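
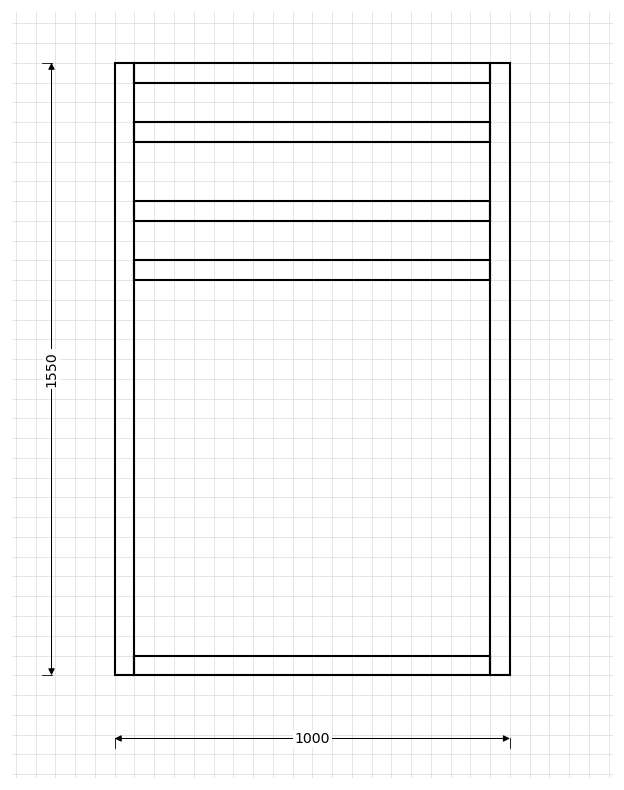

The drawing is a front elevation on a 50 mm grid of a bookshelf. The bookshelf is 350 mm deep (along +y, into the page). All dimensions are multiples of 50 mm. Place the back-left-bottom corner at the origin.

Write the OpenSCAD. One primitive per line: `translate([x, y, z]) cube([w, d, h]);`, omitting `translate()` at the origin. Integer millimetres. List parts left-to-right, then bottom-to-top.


cube([50, 350, 1550]);
translate([50, 0, 0]) cube([900, 350, 50]);
translate([50, 0, 1000]) cube([900, 350, 50]);
translate([50, 0, 1150]) cube([900, 350, 50]);
translate([50, 0, 1350]) cube([900, 350, 50]);
translate([50, 0, 1500]) cube([900, 350, 50]);
translate([950, 0, 0]) cube([50, 350, 1550]);


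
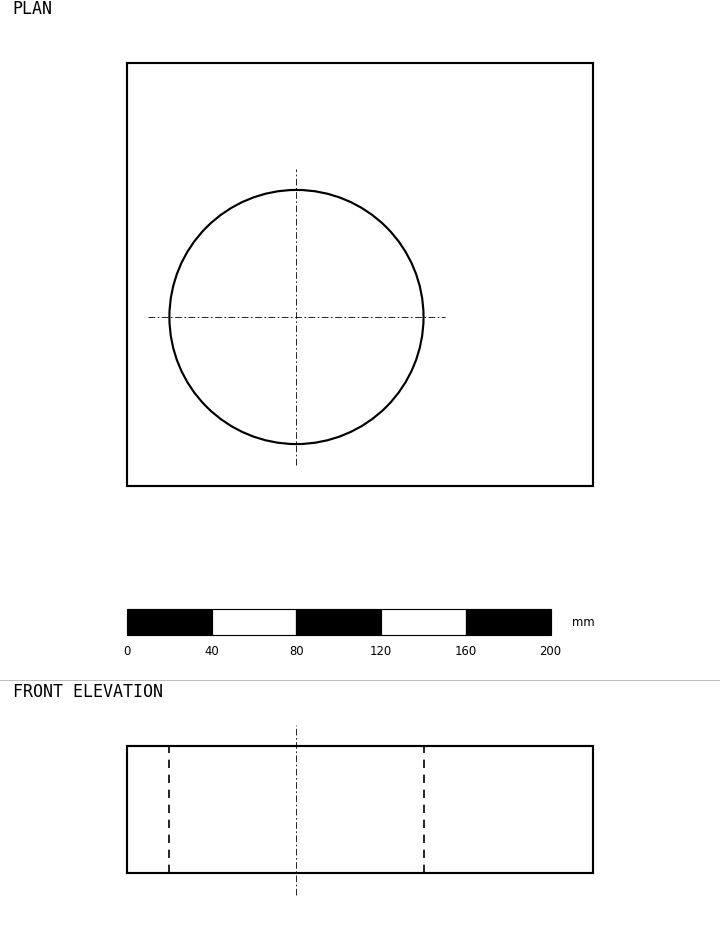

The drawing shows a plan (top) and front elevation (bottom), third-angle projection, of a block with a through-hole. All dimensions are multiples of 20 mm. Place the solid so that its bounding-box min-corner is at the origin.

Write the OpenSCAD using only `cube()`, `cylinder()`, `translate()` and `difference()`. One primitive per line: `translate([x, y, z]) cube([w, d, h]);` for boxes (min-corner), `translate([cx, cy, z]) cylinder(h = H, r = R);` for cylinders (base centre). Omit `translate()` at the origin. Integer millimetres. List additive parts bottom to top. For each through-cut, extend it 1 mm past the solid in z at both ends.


difference() {
  cube([220, 200, 60]);
  translate([80, 80, -1]) cylinder(h = 62, r = 60);
}


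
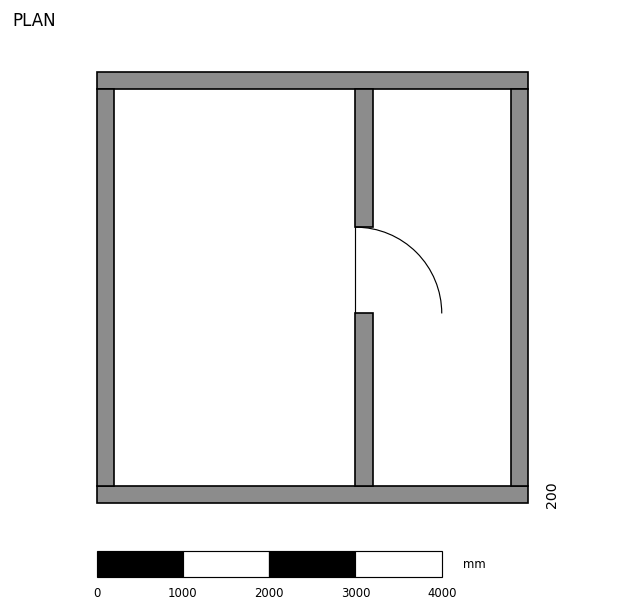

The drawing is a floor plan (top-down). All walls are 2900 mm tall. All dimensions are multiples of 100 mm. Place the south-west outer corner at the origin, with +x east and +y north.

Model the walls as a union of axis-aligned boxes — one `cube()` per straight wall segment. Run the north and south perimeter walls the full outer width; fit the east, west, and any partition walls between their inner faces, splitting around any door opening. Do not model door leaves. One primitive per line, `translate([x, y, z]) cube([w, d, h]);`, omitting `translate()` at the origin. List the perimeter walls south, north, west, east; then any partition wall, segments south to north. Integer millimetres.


cube([5000, 200, 2900]);
translate([0, 4800, 0]) cube([5000, 200, 2900]);
translate([0, 200, 0]) cube([200, 4600, 2900]);
translate([4800, 200, 0]) cube([200, 4600, 2900]);
translate([3000, 200, 0]) cube([200, 2000, 2900]);
translate([3000, 3200, 0]) cube([200, 1600, 2900]);


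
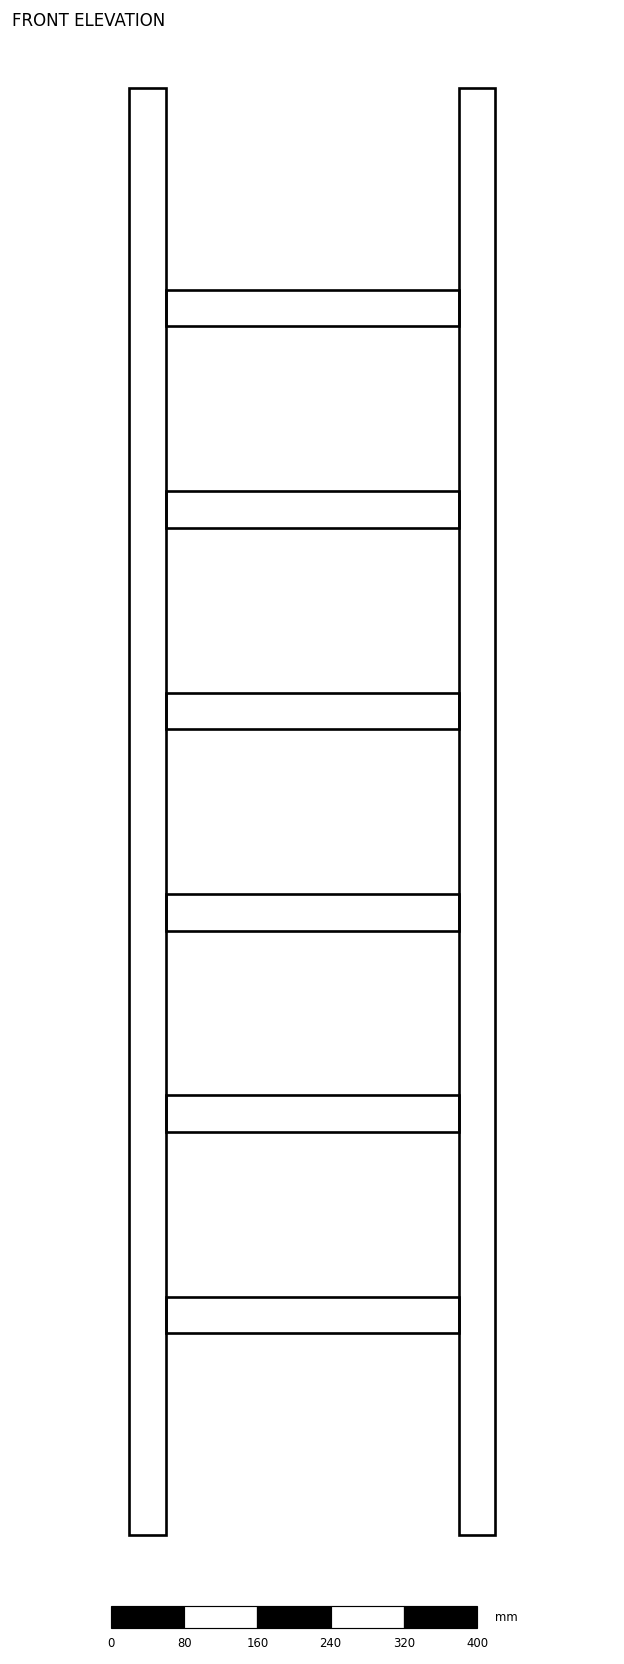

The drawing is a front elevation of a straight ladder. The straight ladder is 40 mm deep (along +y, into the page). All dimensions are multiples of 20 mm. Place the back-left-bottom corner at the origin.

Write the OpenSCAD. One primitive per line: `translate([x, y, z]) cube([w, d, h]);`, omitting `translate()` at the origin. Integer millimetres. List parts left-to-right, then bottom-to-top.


cube([40, 40, 1580]);
translate([40, 0, 220]) cube([320, 40, 40]);
translate([40, 0, 440]) cube([320, 40, 40]);
translate([40, 0, 660]) cube([320, 40, 40]);
translate([40, 0, 880]) cube([320, 40, 40]);
translate([40, 0, 1100]) cube([320, 40, 40]);
translate([40, 0, 1320]) cube([320, 40, 40]);
translate([360, 0, 0]) cube([40, 40, 1580]);


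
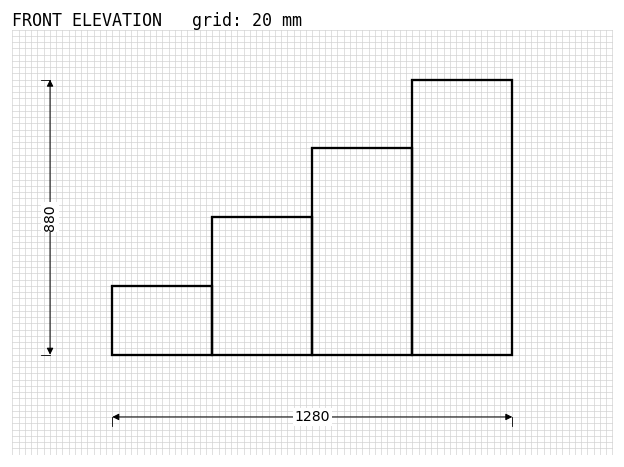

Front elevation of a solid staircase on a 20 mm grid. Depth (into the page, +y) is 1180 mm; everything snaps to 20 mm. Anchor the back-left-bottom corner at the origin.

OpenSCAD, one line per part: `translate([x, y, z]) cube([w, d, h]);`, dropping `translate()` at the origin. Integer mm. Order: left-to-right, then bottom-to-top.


cube([320, 1180, 220]);
translate([320, 0, 0]) cube([320, 1180, 440]);
translate([640, 0, 0]) cube([320, 1180, 660]);
translate([960, 0, 0]) cube([320, 1180, 880]);


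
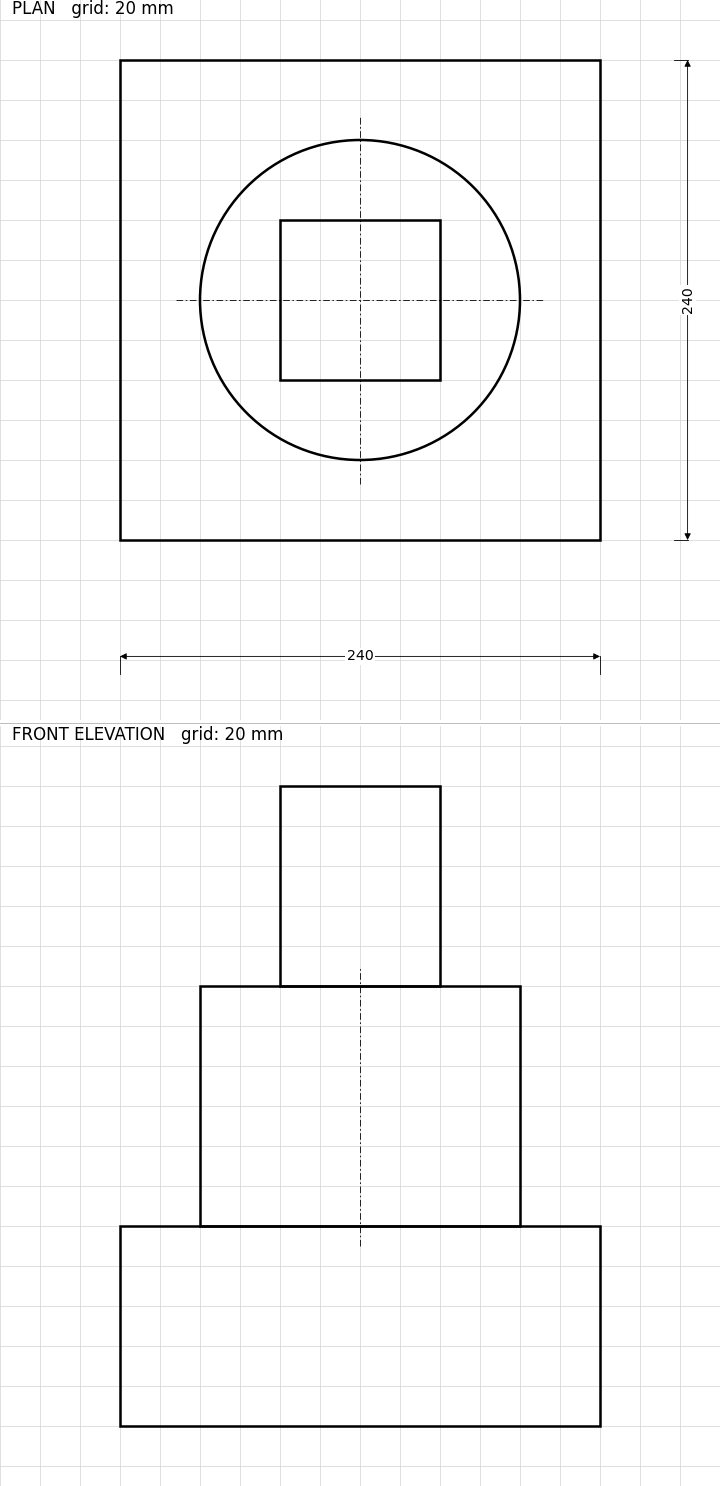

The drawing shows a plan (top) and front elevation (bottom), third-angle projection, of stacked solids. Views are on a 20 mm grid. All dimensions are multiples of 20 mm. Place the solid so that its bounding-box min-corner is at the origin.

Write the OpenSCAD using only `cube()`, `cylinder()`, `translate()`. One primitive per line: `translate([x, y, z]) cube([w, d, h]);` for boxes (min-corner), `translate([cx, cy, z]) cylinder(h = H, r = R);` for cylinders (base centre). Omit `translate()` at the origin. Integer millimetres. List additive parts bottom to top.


cube([240, 240, 100]);
translate([120, 120, 100]) cylinder(h = 120, r = 80);
translate([80, 80, 220]) cube([80, 80, 100]);


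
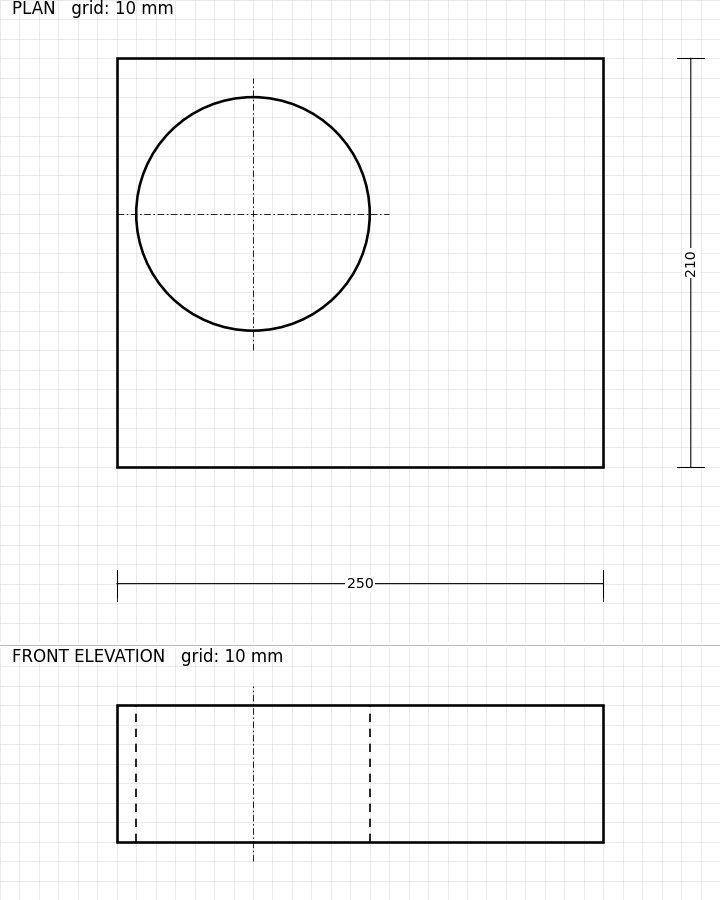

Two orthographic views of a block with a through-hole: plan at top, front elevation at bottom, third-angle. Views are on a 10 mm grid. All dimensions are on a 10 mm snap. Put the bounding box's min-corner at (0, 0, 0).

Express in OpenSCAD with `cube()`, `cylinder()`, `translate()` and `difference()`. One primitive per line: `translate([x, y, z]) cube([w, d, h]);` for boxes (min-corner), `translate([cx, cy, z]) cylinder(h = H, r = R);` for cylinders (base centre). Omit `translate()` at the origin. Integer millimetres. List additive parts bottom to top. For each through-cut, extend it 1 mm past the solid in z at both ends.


difference() {
  cube([250, 210, 70]);
  translate([70, 130, -1]) cylinder(h = 72, r = 60);
}


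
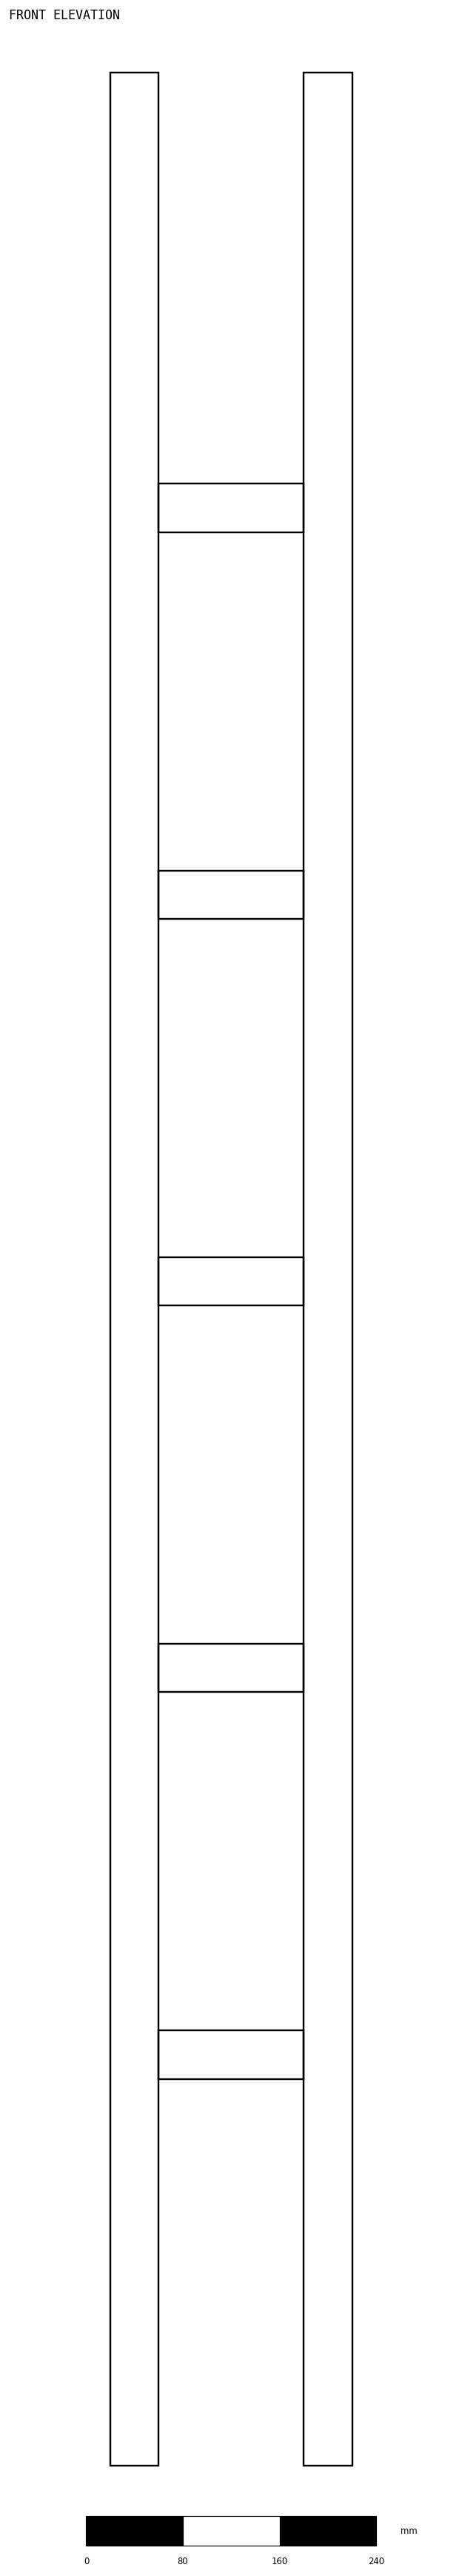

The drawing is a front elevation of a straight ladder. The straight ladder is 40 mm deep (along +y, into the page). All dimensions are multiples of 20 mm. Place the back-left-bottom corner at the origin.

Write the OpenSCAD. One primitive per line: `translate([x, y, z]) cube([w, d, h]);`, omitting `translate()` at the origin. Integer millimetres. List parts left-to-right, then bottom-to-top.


cube([40, 40, 1980]);
translate([40, 0, 320]) cube([120, 40, 40]);
translate([40, 0, 640]) cube([120, 40, 40]);
translate([40, 0, 960]) cube([120, 40, 40]);
translate([40, 0, 1280]) cube([120, 40, 40]);
translate([40, 0, 1600]) cube([120, 40, 40]);
translate([160, 0, 0]) cube([40, 40, 1980]);


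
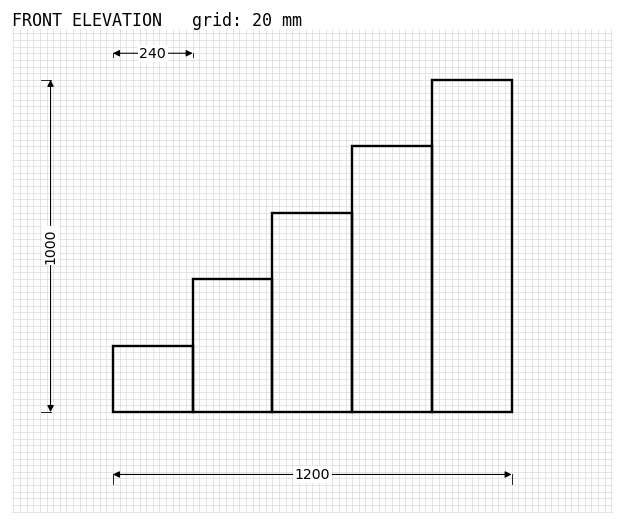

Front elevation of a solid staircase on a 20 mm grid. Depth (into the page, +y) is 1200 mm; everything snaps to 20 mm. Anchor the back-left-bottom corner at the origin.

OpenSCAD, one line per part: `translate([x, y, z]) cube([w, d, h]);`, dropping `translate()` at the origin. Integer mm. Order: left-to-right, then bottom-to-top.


cube([240, 1200, 200]);
translate([240, 0, 0]) cube([240, 1200, 400]);
translate([480, 0, 0]) cube([240, 1200, 600]);
translate([720, 0, 0]) cube([240, 1200, 800]);
translate([960, 0, 0]) cube([240, 1200, 1000]);


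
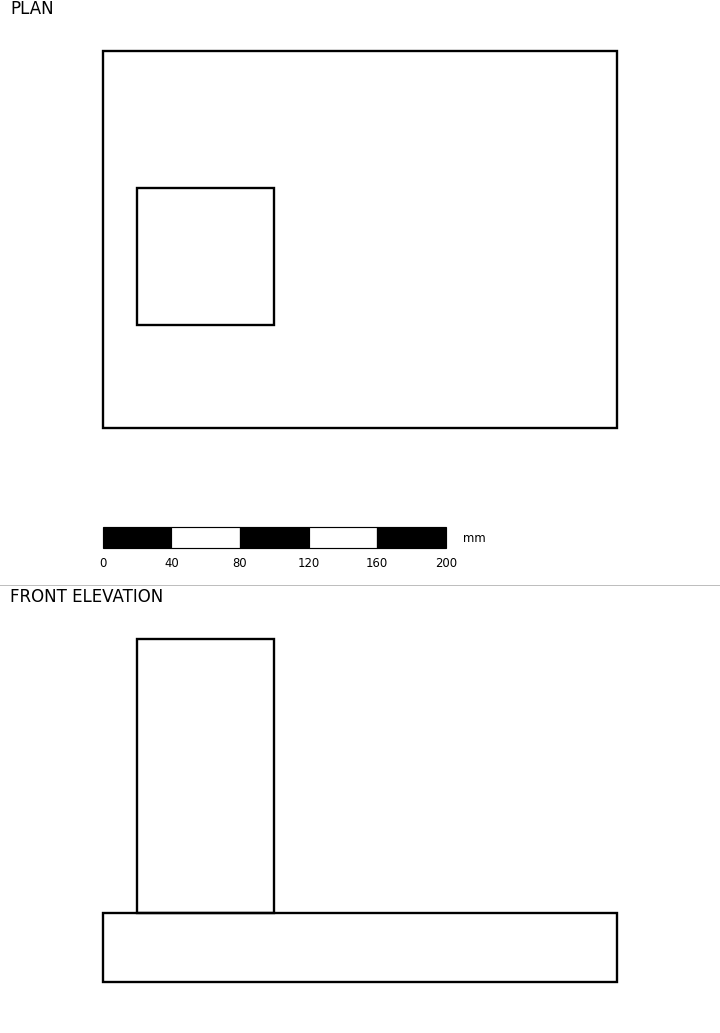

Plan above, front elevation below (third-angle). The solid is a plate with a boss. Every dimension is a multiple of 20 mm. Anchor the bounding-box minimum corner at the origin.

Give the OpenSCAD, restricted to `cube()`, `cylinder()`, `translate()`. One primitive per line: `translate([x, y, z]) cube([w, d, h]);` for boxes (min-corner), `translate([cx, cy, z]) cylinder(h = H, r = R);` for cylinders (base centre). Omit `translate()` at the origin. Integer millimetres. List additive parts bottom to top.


cube([300, 220, 40]);
translate([20, 60, 40]) cube([80, 80, 160]);


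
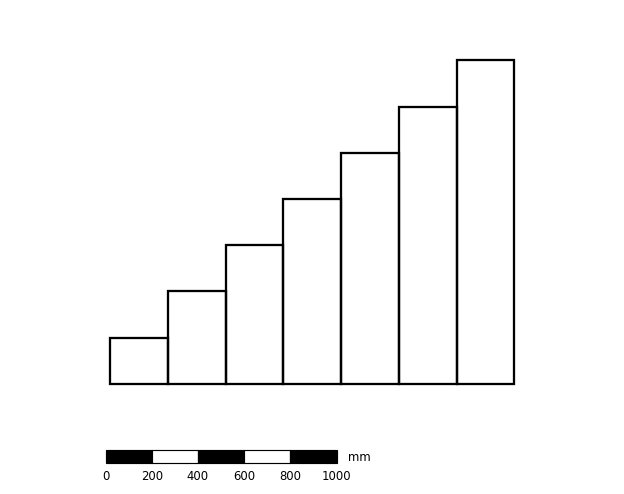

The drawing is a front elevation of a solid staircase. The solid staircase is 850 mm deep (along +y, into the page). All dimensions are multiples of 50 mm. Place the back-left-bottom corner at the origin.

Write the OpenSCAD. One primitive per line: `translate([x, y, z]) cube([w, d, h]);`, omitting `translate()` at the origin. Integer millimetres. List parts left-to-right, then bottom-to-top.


cube([250, 850, 200]);
translate([250, 0, 0]) cube([250, 850, 400]);
translate([500, 0, 0]) cube([250, 850, 600]);
translate([750, 0, 0]) cube([250, 850, 800]);
translate([1000, 0, 0]) cube([250, 850, 1000]);
translate([1250, 0, 0]) cube([250, 850, 1200]);
translate([1500, 0, 0]) cube([250, 850, 1400]);


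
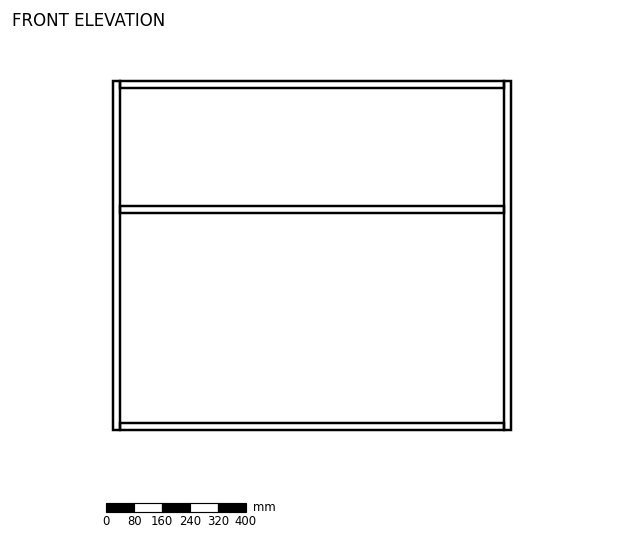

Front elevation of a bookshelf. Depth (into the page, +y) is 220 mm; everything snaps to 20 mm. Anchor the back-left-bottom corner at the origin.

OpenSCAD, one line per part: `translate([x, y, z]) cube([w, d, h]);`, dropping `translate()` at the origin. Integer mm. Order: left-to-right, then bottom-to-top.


cube([20, 220, 1000]);
translate([20, 0, 0]) cube([1100, 220, 20]);
translate([20, 0, 620]) cube([1100, 220, 20]);
translate([20, 0, 980]) cube([1100, 220, 20]);
translate([1120, 0, 0]) cube([20, 220, 1000]);


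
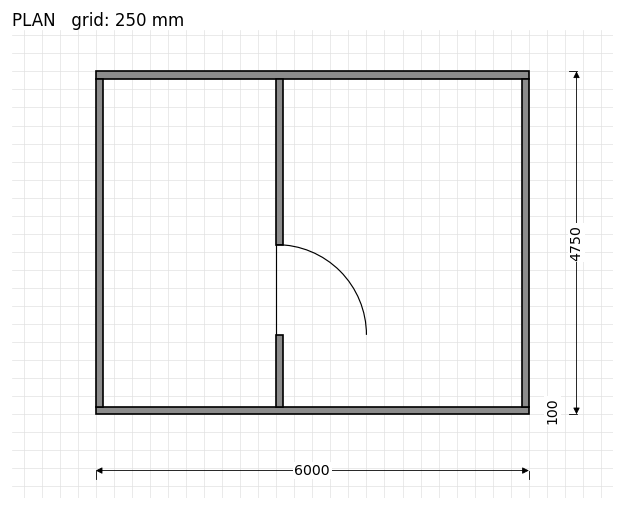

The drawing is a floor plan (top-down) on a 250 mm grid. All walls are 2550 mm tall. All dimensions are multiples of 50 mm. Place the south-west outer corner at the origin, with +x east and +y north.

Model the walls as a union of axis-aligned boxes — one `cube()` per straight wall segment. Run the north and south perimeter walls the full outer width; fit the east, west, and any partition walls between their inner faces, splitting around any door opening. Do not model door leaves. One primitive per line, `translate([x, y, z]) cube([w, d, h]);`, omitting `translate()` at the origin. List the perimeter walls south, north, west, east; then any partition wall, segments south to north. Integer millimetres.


cube([6000, 100, 2550]);
translate([0, 4650, 0]) cube([6000, 100, 2550]);
translate([0, 100, 0]) cube([100, 4550, 2550]);
translate([5900, 100, 0]) cube([100, 4550, 2550]);
translate([2500, 100, 0]) cube([100, 1000, 2550]);
translate([2500, 2350, 0]) cube([100, 2300, 2550]);


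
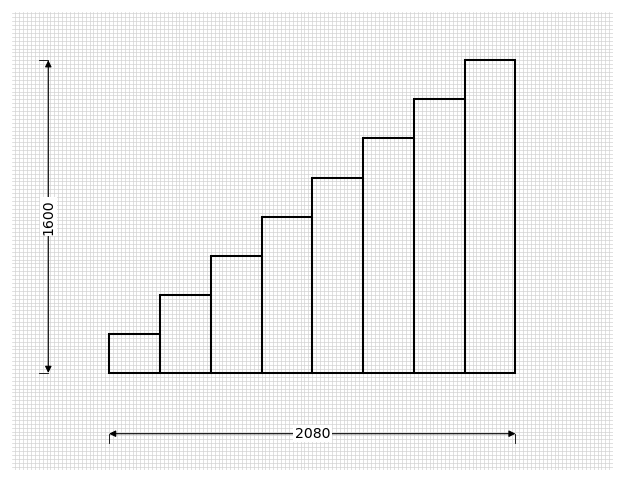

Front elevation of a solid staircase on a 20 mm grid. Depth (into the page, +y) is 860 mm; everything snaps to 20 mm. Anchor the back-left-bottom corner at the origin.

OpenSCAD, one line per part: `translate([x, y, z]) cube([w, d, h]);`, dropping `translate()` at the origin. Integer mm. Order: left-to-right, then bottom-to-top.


cube([260, 860, 200]);
translate([260, 0, 0]) cube([260, 860, 400]);
translate([520, 0, 0]) cube([260, 860, 600]);
translate([780, 0, 0]) cube([260, 860, 800]);
translate([1040, 0, 0]) cube([260, 860, 1000]);
translate([1300, 0, 0]) cube([260, 860, 1200]);
translate([1560, 0, 0]) cube([260, 860, 1400]);
translate([1820, 0, 0]) cube([260, 860, 1600]);


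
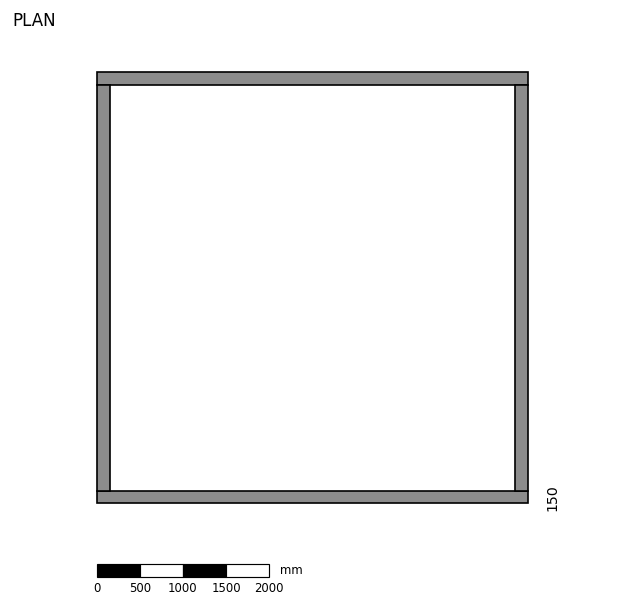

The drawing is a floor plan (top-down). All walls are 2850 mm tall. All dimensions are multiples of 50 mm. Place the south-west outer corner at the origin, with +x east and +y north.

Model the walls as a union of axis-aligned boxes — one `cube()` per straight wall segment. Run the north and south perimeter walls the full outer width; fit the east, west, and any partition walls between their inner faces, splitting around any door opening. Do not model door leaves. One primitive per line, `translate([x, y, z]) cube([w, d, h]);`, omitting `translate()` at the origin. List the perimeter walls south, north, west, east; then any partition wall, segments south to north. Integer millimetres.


cube([5000, 150, 2850]);
translate([0, 4850, 0]) cube([5000, 150, 2850]);
translate([0, 150, 0]) cube([150, 4700, 2850]);
translate([4850, 150, 0]) cube([150, 4700, 2850]);


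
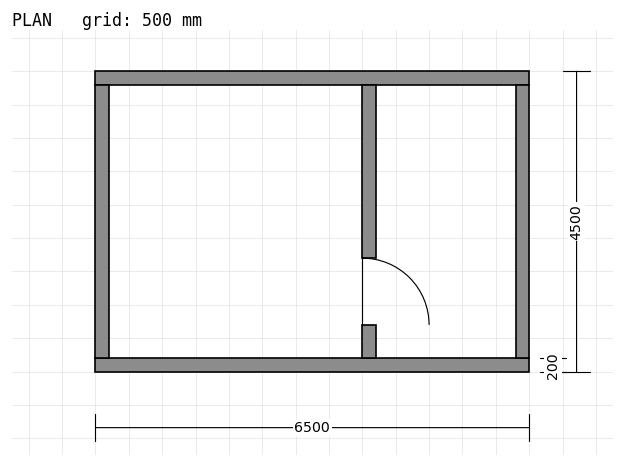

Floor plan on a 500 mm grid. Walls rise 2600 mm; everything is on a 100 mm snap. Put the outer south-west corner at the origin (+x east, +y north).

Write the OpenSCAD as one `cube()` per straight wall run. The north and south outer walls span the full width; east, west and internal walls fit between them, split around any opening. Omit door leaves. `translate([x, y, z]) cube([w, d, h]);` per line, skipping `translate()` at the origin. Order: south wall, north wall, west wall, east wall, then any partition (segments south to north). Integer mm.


cube([6500, 200, 2600]);
translate([0, 4300, 0]) cube([6500, 200, 2600]);
translate([0, 200, 0]) cube([200, 4100, 2600]);
translate([6300, 200, 0]) cube([200, 4100, 2600]);
translate([4000, 200, 0]) cube([200, 500, 2600]);
translate([4000, 1700, 0]) cube([200, 2600, 2600]);


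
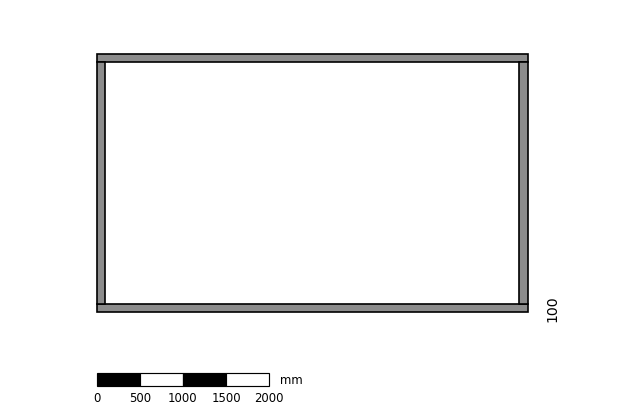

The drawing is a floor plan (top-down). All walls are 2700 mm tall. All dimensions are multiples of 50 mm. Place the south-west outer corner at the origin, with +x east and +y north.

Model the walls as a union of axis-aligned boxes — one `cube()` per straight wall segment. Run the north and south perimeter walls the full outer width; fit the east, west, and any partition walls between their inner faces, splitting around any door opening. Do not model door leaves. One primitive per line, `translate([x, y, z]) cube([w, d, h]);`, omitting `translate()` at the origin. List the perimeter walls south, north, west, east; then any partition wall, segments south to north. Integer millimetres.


cube([5000, 100, 2700]);
translate([0, 2900, 0]) cube([5000, 100, 2700]);
translate([0, 100, 0]) cube([100, 2800, 2700]);
translate([4900, 100, 0]) cube([100, 2800, 2700]);


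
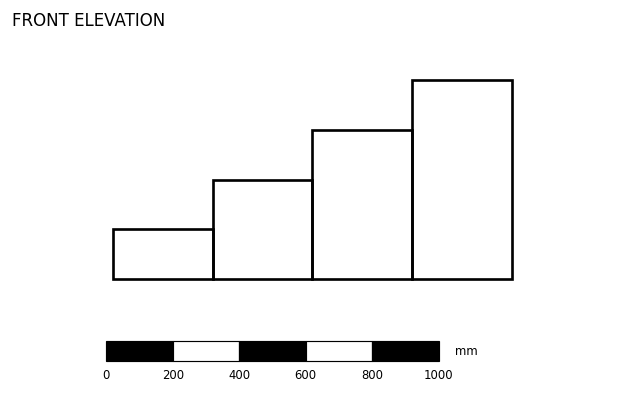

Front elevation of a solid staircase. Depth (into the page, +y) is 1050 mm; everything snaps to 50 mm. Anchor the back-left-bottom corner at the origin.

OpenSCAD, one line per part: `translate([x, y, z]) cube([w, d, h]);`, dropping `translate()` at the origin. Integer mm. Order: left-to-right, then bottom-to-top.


cube([300, 1050, 150]);
translate([300, 0, 0]) cube([300, 1050, 300]);
translate([600, 0, 0]) cube([300, 1050, 450]);
translate([900, 0, 0]) cube([300, 1050, 600]);


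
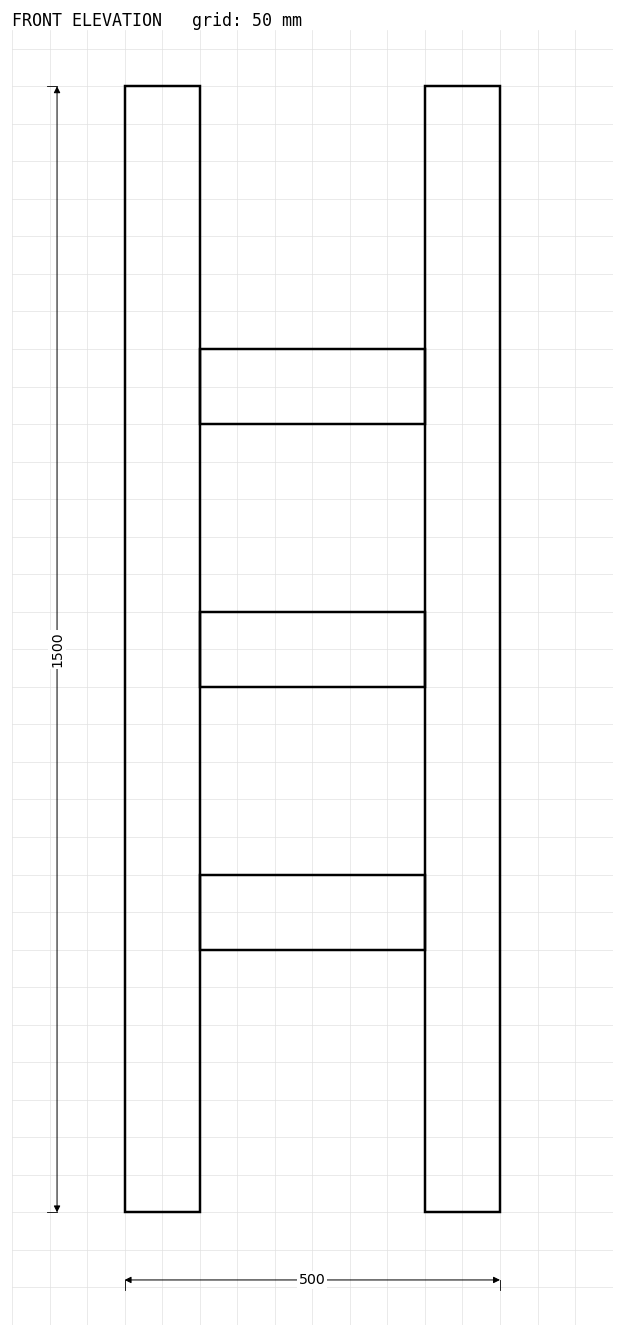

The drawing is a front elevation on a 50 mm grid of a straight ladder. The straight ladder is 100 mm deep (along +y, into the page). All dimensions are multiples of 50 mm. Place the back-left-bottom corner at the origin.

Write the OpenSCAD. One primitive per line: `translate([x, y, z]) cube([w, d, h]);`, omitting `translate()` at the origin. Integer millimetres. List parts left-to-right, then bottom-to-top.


cube([100, 100, 1500]);
translate([100, 0, 350]) cube([300, 100, 100]);
translate([100, 0, 700]) cube([300, 100, 100]);
translate([100, 0, 1050]) cube([300, 100, 100]);
translate([400, 0, 0]) cube([100, 100, 1500]);


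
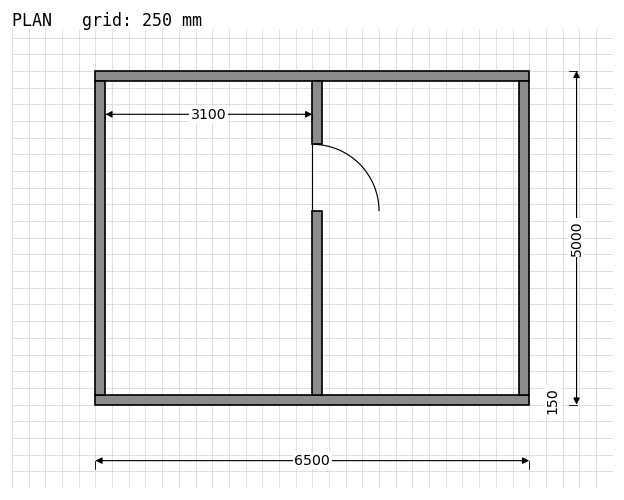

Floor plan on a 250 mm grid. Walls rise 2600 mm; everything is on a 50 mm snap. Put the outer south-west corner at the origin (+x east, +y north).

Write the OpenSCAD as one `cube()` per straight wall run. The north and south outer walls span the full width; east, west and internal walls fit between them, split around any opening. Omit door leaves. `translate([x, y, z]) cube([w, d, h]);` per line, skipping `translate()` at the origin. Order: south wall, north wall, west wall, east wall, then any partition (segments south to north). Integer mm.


cube([6500, 150, 2600]);
translate([0, 4850, 0]) cube([6500, 150, 2600]);
translate([0, 150, 0]) cube([150, 4700, 2600]);
translate([6350, 150, 0]) cube([150, 4700, 2600]);
translate([3250, 150, 0]) cube([150, 2750, 2600]);
translate([3250, 3900, 0]) cube([150, 950, 2600]);


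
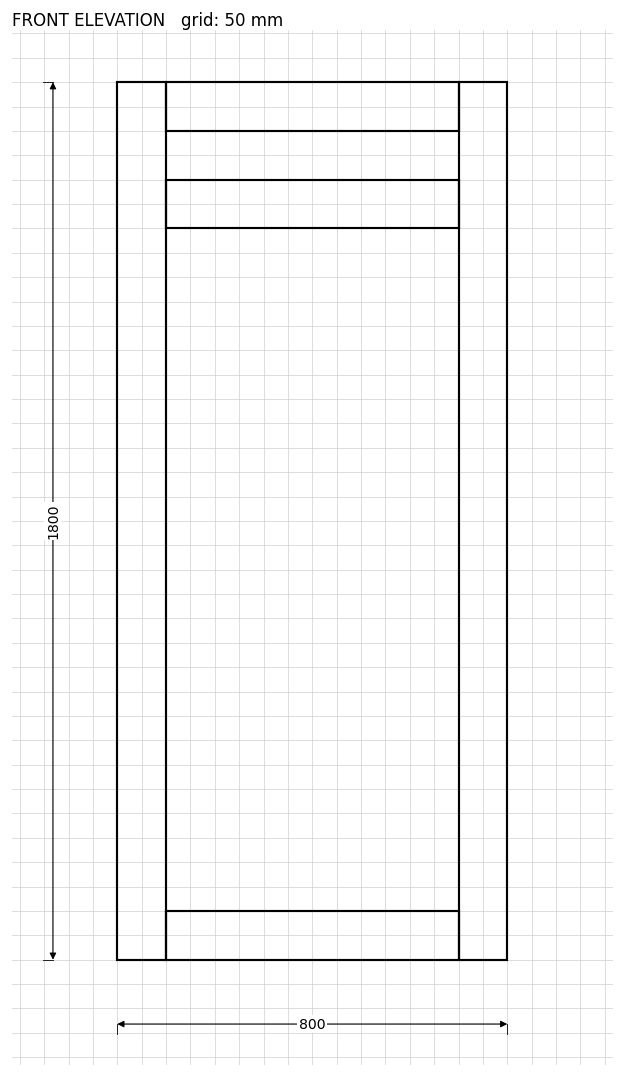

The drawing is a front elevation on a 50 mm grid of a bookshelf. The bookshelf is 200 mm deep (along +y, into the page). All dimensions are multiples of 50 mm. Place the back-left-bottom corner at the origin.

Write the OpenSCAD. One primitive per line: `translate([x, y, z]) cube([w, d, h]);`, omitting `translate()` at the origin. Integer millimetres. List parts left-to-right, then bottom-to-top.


cube([100, 200, 1800]);
translate([100, 0, 0]) cube([600, 200, 100]);
translate([100, 0, 1500]) cube([600, 200, 100]);
translate([100, 0, 1700]) cube([600, 200, 100]);
translate([700, 0, 0]) cube([100, 200, 1800]);


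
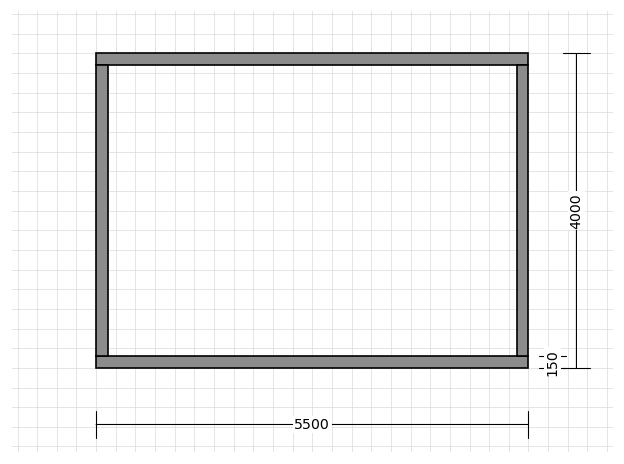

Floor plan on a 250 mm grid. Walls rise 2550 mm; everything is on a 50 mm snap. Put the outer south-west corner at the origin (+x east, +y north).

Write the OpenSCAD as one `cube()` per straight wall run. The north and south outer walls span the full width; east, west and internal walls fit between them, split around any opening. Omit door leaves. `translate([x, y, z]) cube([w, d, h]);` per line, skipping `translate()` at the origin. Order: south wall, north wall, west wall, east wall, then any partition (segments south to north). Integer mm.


cube([5500, 150, 2550]);
translate([0, 3850, 0]) cube([5500, 150, 2550]);
translate([0, 150, 0]) cube([150, 3700, 2550]);
translate([5350, 150, 0]) cube([150, 3700, 2550]);


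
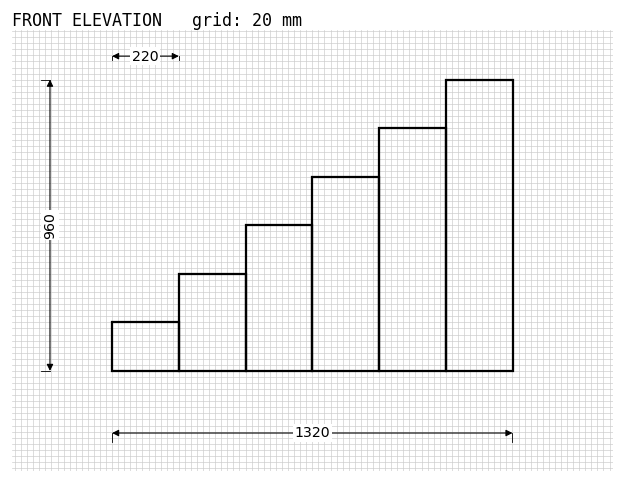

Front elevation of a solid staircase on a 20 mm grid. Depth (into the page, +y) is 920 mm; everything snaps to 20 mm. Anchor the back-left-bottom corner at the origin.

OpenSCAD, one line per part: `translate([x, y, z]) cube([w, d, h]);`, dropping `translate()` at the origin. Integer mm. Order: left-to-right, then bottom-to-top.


cube([220, 920, 160]);
translate([220, 0, 0]) cube([220, 920, 320]);
translate([440, 0, 0]) cube([220, 920, 480]);
translate([660, 0, 0]) cube([220, 920, 640]);
translate([880, 0, 0]) cube([220, 920, 800]);
translate([1100, 0, 0]) cube([220, 920, 960]);


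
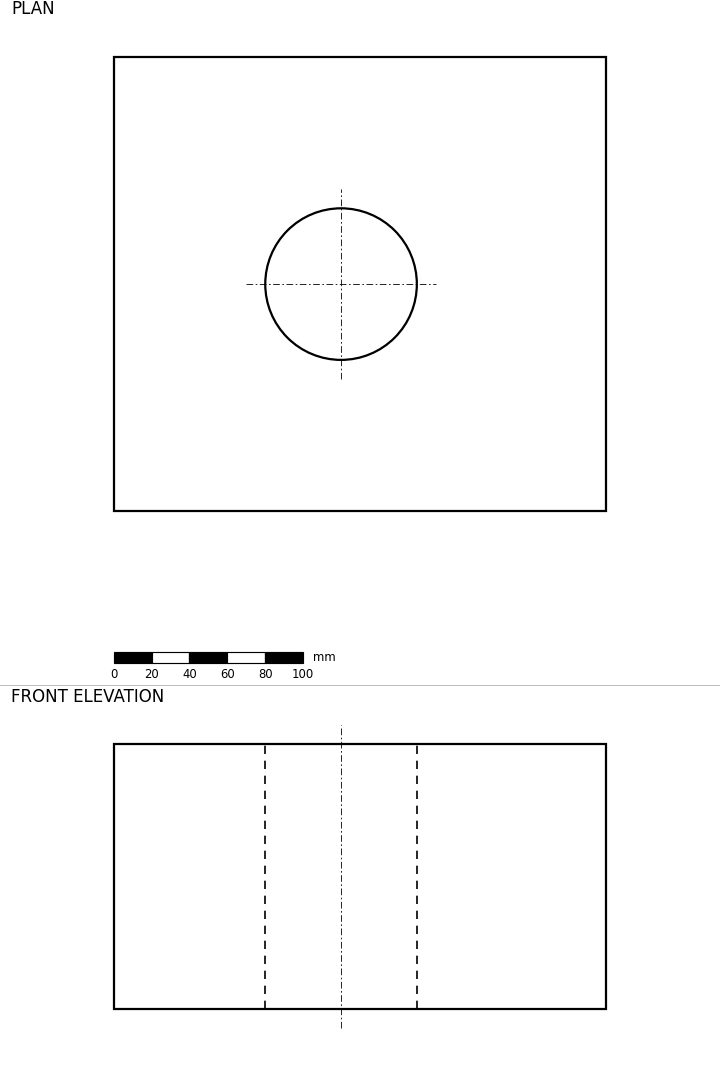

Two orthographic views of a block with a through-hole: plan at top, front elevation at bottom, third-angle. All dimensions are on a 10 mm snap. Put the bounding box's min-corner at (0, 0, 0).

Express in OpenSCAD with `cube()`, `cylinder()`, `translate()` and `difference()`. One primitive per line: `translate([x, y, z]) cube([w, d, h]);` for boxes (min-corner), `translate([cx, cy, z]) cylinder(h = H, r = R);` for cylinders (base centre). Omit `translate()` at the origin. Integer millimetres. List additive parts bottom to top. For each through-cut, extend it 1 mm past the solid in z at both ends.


difference() {
  cube([260, 240, 140]);
  translate([120, 120, -1]) cylinder(h = 142, r = 40);
}


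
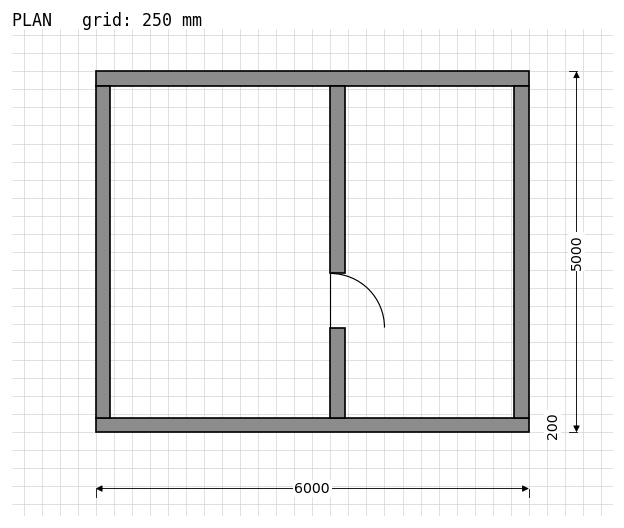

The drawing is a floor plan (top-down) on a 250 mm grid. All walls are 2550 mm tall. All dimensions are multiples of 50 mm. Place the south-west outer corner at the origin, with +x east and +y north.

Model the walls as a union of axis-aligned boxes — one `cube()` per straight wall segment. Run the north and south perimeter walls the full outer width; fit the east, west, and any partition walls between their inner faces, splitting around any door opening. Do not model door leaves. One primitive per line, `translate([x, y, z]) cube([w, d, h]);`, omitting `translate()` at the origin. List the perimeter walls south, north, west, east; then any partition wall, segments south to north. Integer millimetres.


cube([6000, 200, 2550]);
translate([0, 4800, 0]) cube([6000, 200, 2550]);
translate([0, 200, 0]) cube([200, 4600, 2550]);
translate([5800, 200, 0]) cube([200, 4600, 2550]);
translate([3250, 200, 0]) cube([200, 1250, 2550]);
translate([3250, 2200, 0]) cube([200, 2600, 2550]);


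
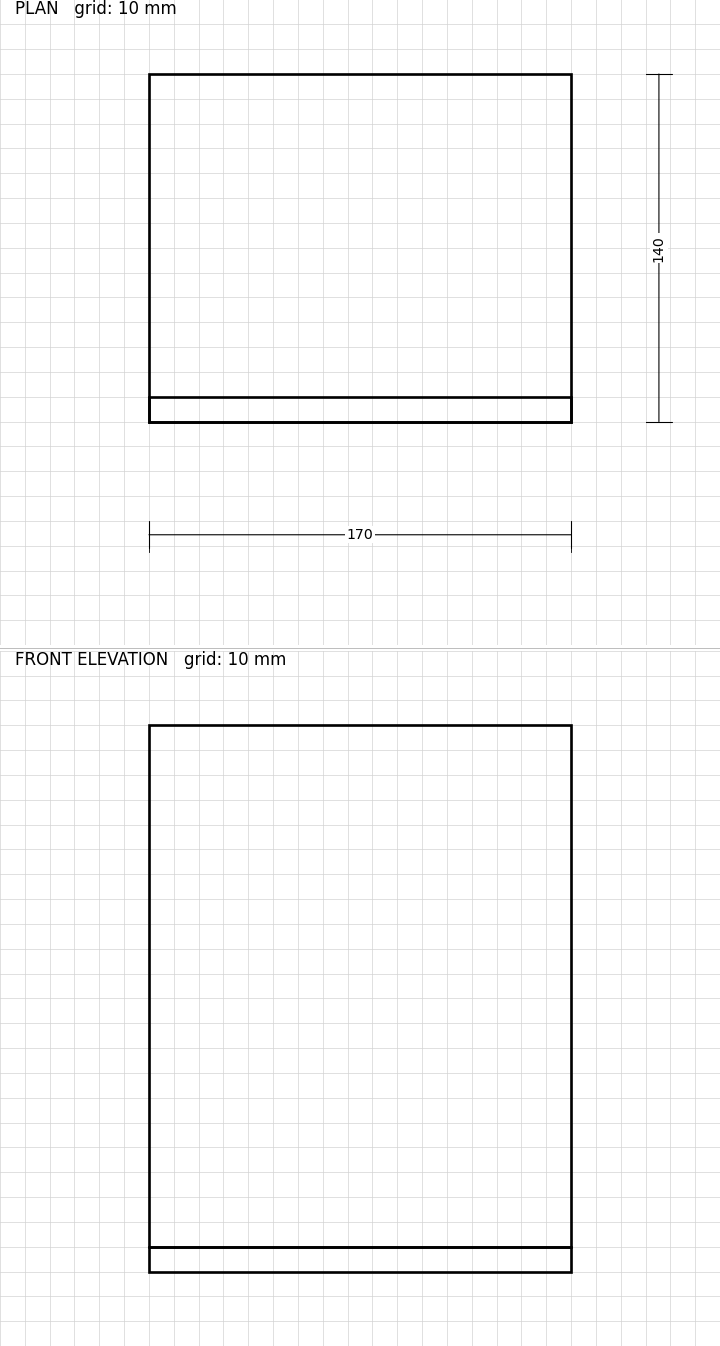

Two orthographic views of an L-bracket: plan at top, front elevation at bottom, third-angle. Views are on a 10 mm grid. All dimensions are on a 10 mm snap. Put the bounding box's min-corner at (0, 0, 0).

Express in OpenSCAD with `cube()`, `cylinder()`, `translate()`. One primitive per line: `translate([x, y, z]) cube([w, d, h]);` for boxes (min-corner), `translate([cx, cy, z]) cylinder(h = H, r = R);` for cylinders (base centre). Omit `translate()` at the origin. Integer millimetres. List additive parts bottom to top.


cube([170, 140, 10]);
translate([0, 0, 10]) cube([170, 10, 210]);


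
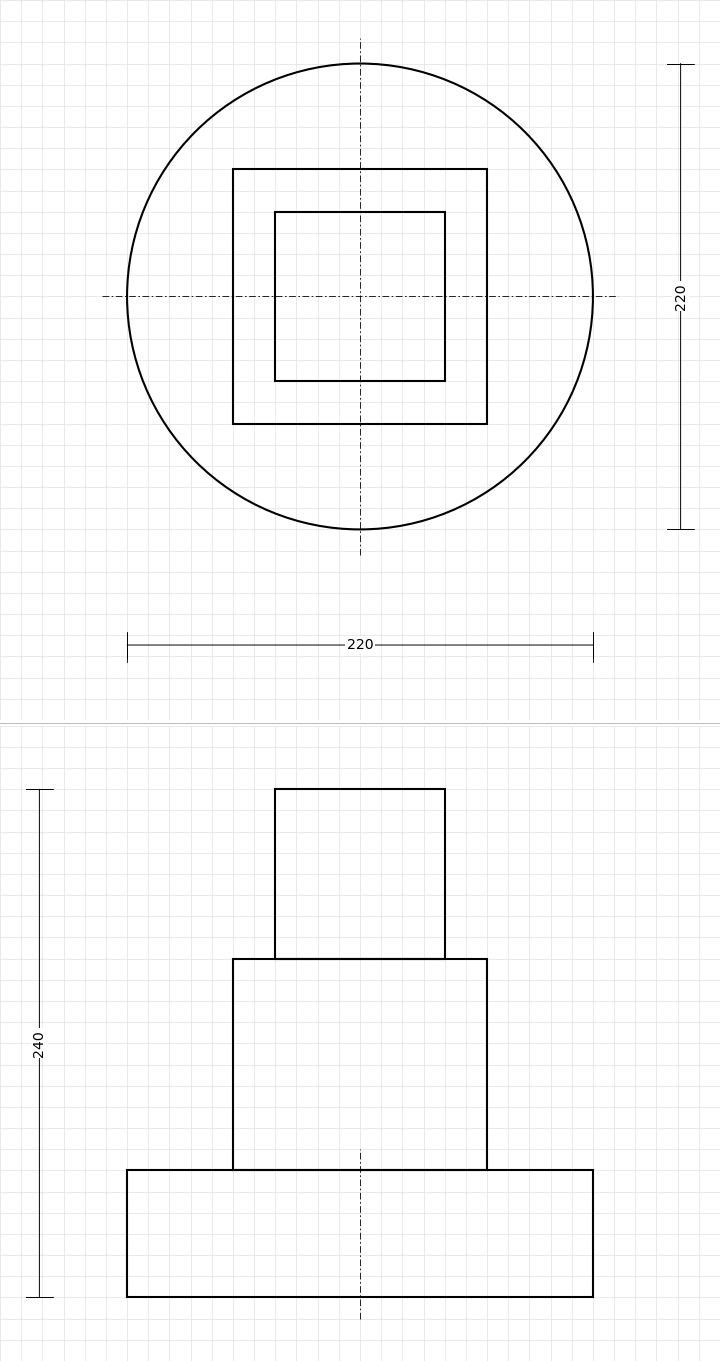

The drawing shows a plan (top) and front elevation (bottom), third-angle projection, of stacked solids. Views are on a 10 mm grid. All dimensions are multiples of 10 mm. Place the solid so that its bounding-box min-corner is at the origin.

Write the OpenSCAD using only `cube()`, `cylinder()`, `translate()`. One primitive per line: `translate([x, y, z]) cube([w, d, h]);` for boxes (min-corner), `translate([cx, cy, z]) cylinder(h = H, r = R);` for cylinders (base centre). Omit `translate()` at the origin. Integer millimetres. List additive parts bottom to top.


translate([110, 110, 0]) cylinder(h = 60, r = 110);
translate([50, 50, 60]) cube([120, 120, 100]);
translate([70, 70, 160]) cube([80, 80, 80]);


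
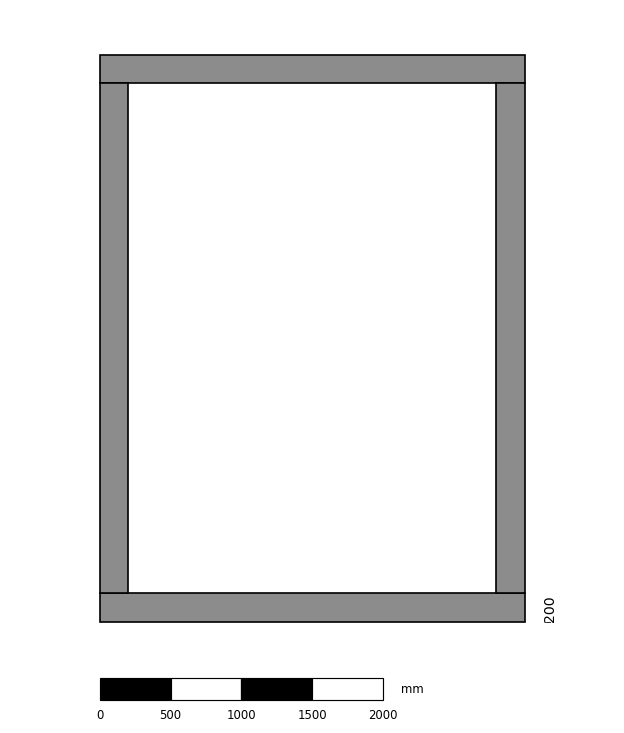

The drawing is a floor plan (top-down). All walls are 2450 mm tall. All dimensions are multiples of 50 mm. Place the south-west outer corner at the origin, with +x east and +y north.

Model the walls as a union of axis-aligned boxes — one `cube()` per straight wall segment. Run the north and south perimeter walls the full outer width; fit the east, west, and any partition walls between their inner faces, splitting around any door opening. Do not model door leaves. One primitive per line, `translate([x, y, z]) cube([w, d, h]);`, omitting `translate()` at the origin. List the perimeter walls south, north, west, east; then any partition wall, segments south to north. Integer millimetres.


cube([3000, 200, 2450]);
translate([0, 3800, 0]) cube([3000, 200, 2450]);
translate([0, 200, 0]) cube([200, 3600, 2450]);
translate([2800, 200, 0]) cube([200, 3600, 2450]);


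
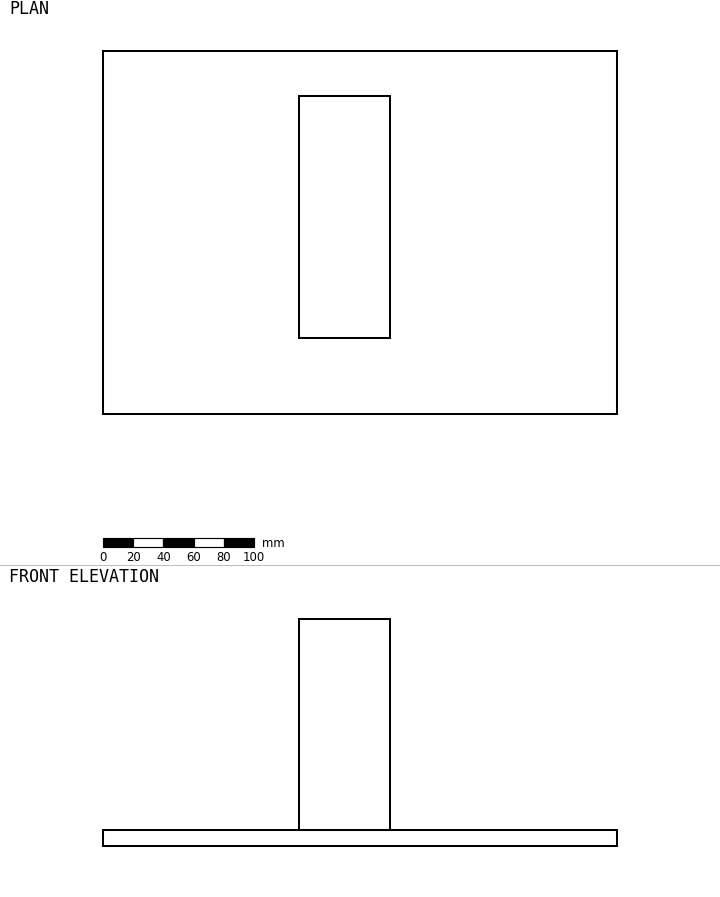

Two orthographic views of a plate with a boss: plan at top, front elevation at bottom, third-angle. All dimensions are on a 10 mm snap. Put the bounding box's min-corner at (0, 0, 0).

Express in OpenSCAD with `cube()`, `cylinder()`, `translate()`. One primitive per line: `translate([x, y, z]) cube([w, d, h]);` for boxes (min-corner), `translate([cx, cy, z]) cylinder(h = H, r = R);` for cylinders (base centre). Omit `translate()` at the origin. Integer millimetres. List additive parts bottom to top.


cube([340, 240, 10]);
translate([130, 50, 10]) cube([60, 160, 140]);


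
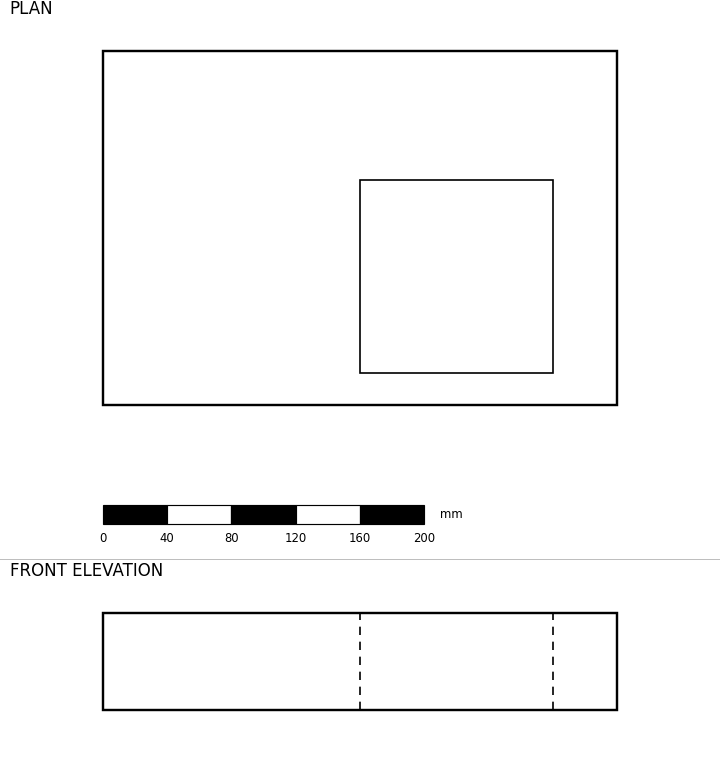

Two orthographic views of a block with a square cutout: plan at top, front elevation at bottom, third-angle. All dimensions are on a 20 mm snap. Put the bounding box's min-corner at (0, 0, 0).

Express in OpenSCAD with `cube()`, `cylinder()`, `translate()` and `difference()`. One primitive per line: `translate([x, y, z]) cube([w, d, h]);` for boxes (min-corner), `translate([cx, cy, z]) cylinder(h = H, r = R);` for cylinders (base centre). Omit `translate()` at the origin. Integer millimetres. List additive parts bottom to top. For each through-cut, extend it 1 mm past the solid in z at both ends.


difference() {
  cube([320, 220, 60]);
  translate([160, 20, -1]) cube([120, 120, 62]);
}


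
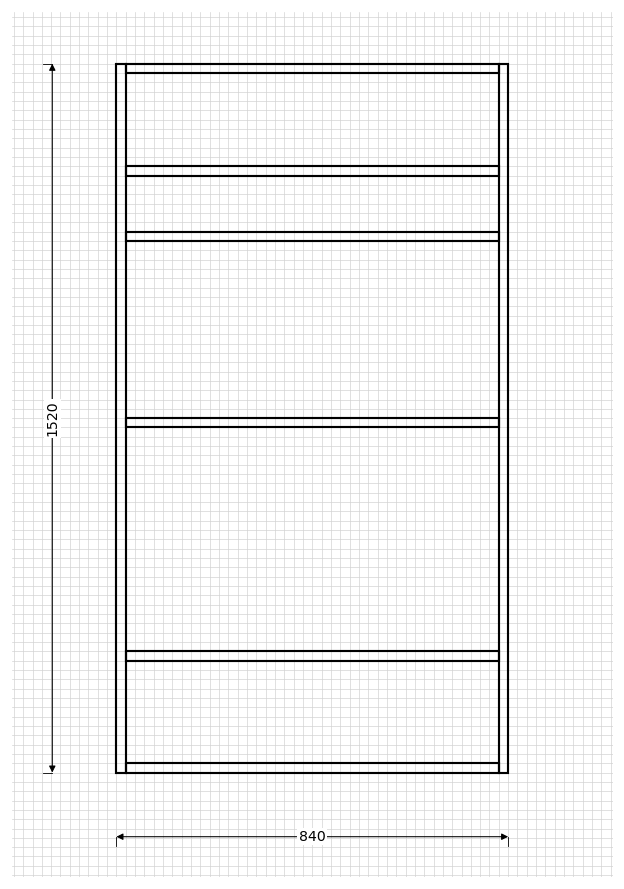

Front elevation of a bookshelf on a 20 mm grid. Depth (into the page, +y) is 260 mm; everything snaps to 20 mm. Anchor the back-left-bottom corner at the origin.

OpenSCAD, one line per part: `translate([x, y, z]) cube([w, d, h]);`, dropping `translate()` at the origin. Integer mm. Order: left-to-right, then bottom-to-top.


cube([20, 260, 1520]);
translate([20, 0, 0]) cube([800, 260, 20]);
translate([20, 0, 240]) cube([800, 260, 20]);
translate([20, 0, 740]) cube([800, 260, 20]);
translate([20, 0, 1140]) cube([800, 260, 20]);
translate([20, 0, 1280]) cube([800, 260, 20]);
translate([20, 0, 1500]) cube([800, 260, 20]);
translate([820, 0, 0]) cube([20, 260, 1520]);


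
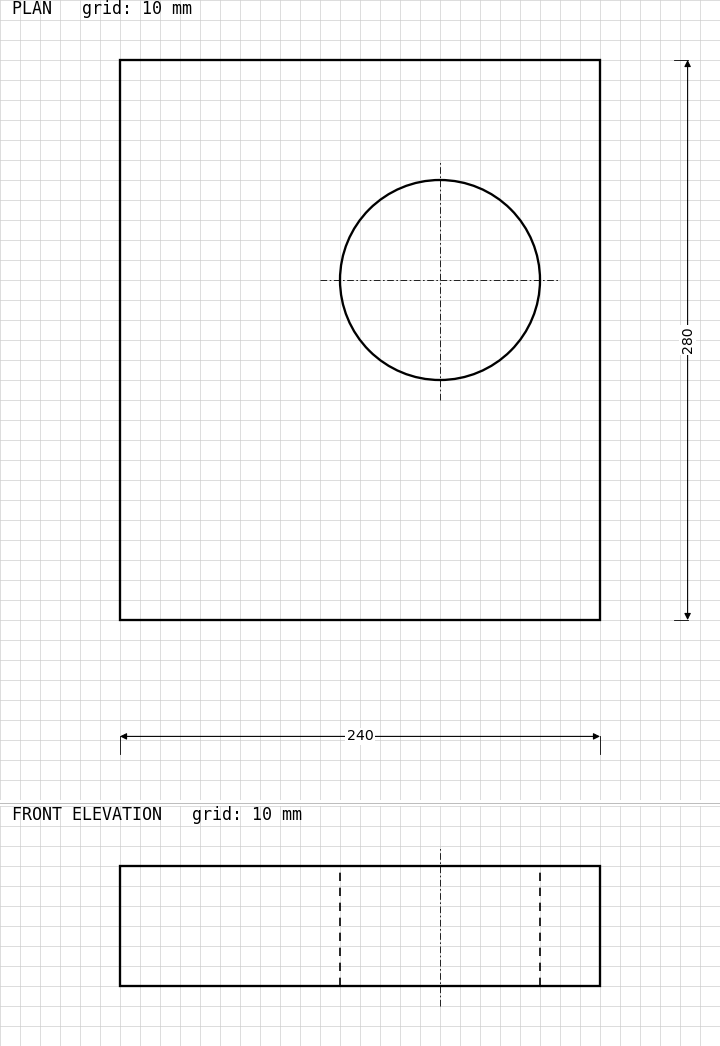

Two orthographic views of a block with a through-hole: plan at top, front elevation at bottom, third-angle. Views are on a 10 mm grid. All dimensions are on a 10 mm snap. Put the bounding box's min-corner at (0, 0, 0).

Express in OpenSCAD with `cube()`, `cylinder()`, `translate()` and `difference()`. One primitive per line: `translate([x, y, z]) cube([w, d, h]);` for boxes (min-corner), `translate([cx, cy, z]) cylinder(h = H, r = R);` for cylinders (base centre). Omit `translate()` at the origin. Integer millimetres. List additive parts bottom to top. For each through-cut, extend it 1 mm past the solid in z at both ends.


difference() {
  cube([240, 280, 60]);
  translate([160, 170, -1]) cylinder(h = 62, r = 50);
}


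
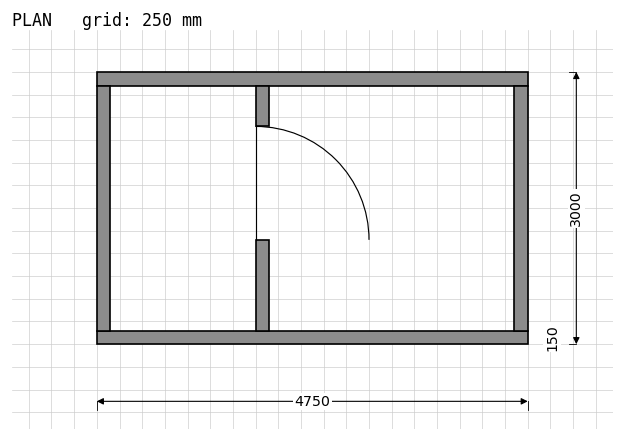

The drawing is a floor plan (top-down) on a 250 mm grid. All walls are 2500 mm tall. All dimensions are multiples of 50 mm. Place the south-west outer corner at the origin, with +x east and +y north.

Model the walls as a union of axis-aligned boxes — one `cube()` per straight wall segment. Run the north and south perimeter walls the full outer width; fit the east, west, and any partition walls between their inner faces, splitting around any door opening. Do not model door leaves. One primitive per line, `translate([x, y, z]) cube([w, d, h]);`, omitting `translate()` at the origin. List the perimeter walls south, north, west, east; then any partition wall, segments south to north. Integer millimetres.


cube([4750, 150, 2500]);
translate([0, 2850, 0]) cube([4750, 150, 2500]);
translate([0, 150, 0]) cube([150, 2700, 2500]);
translate([4600, 150, 0]) cube([150, 2700, 2500]);
translate([1750, 150, 0]) cube([150, 1000, 2500]);
translate([1750, 2400, 0]) cube([150, 450, 2500]);


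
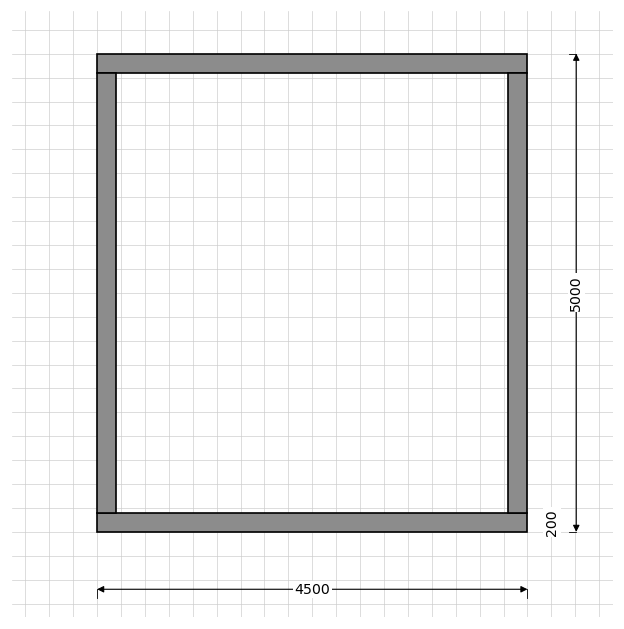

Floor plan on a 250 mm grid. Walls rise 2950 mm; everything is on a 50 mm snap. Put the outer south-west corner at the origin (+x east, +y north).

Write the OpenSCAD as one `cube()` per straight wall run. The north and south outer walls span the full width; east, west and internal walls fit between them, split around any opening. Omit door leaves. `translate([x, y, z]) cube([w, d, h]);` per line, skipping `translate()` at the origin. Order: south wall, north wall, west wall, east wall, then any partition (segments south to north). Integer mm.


cube([4500, 200, 2950]);
translate([0, 4800, 0]) cube([4500, 200, 2950]);
translate([0, 200, 0]) cube([200, 4600, 2950]);
translate([4300, 200, 0]) cube([200, 4600, 2950]);


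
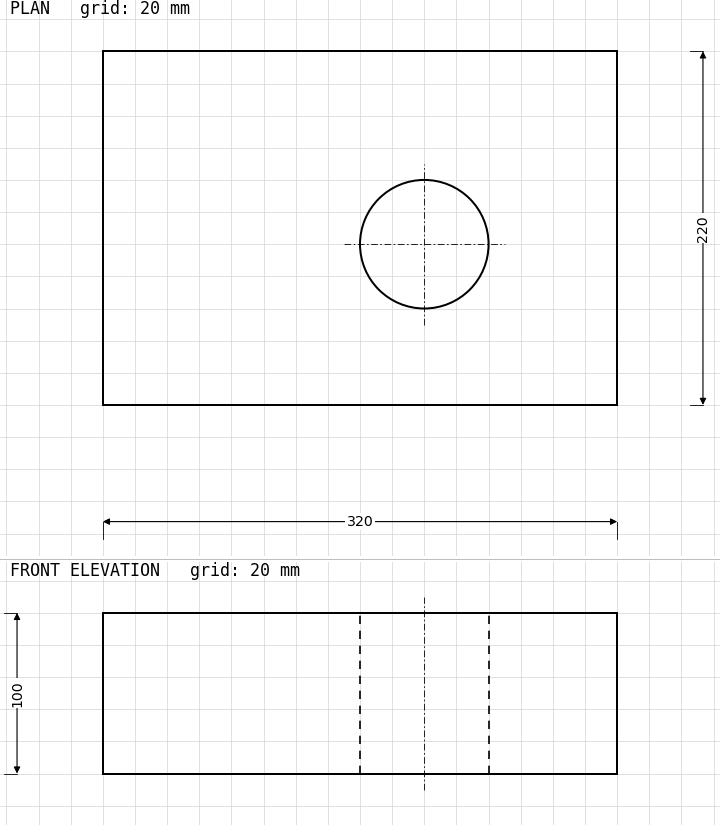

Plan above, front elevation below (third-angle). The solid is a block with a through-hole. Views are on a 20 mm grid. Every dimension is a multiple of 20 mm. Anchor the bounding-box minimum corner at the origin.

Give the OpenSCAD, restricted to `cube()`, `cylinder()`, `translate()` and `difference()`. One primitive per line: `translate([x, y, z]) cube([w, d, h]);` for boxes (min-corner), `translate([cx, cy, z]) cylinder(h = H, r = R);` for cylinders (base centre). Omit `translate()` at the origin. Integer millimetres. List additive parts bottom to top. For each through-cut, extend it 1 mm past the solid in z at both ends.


difference() {
  cube([320, 220, 100]);
  translate([200, 100, -1]) cylinder(h = 102, r = 40);
}


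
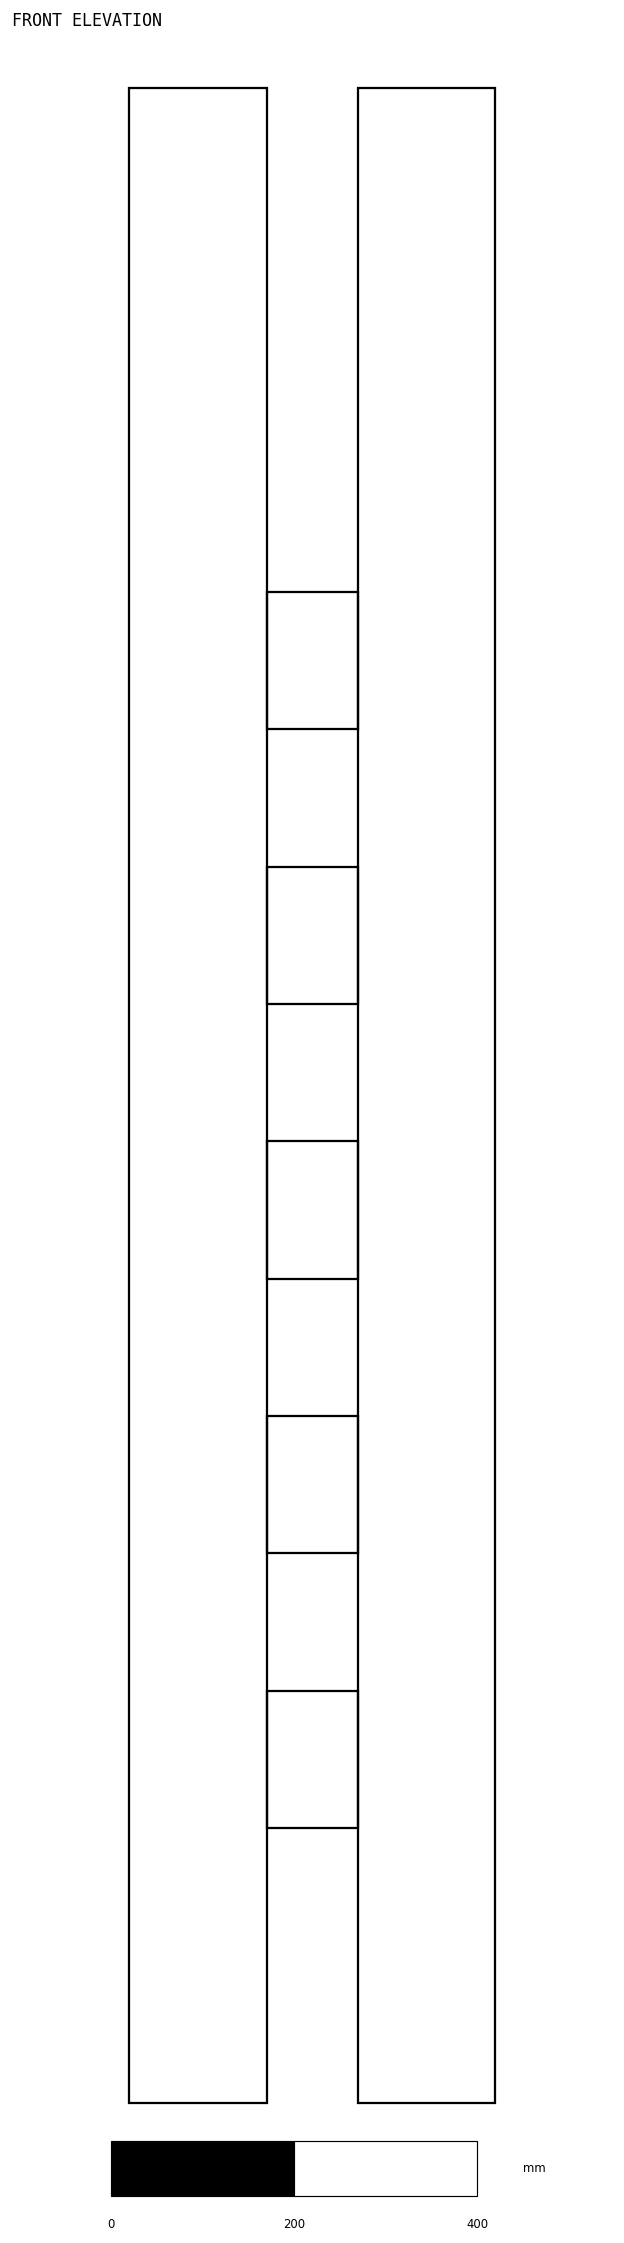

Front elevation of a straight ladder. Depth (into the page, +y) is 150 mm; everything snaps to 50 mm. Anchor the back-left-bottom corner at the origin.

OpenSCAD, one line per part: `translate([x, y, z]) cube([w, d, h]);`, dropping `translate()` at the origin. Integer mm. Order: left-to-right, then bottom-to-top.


cube([150, 150, 2200]);
translate([150, 0, 300]) cube([100, 150, 150]);
translate([150, 0, 600]) cube([100, 150, 150]);
translate([150, 0, 900]) cube([100, 150, 150]);
translate([150, 0, 1200]) cube([100, 150, 150]);
translate([150, 0, 1500]) cube([100, 150, 150]);
translate([250, 0, 0]) cube([150, 150, 2200]);


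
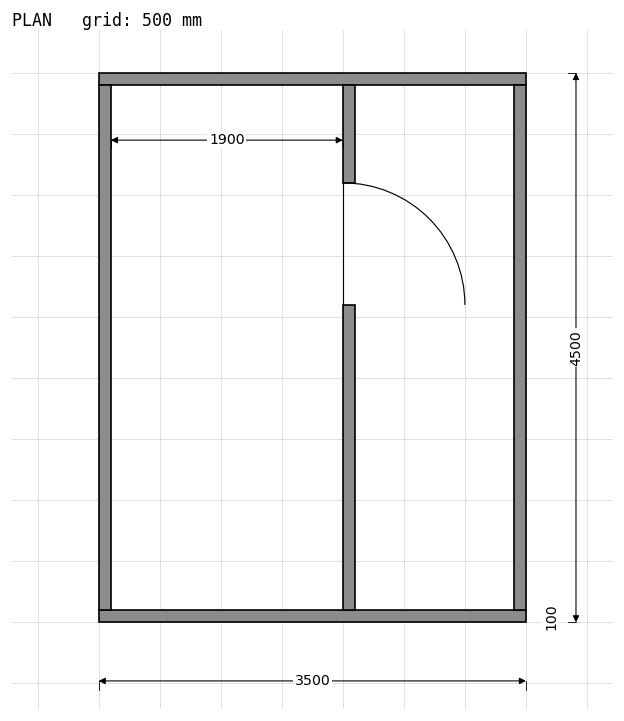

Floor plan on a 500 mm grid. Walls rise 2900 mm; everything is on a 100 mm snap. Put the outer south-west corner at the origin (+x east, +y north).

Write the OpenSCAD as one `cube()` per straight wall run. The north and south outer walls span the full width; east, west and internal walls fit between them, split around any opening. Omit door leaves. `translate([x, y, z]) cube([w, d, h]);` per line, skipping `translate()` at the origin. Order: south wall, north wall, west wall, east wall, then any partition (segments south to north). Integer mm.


cube([3500, 100, 2900]);
translate([0, 4400, 0]) cube([3500, 100, 2900]);
translate([0, 100, 0]) cube([100, 4300, 2900]);
translate([3400, 100, 0]) cube([100, 4300, 2900]);
translate([2000, 100, 0]) cube([100, 2500, 2900]);
translate([2000, 3600, 0]) cube([100, 800, 2900]);


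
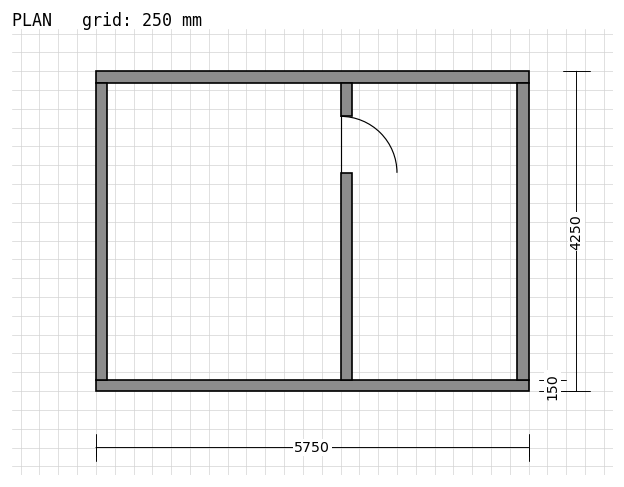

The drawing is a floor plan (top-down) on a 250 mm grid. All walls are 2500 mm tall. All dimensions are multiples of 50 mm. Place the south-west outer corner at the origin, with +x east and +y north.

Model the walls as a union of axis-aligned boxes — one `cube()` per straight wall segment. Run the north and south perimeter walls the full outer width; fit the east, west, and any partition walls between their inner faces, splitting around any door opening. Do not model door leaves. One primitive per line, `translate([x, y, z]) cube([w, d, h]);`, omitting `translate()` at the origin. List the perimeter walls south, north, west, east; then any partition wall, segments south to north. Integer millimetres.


cube([5750, 150, 2500]);
translate([0, 4100, 0]) cube([5750, 150, 2500]);
translate([0, 150, 0]) cube([150, 3950, 2500]);
translate([5600, 150, 0]) cube([150, 3950, 2500]);
translate([3250, 150, 0]) cube([150, 2750, 2500]);
translate([3250, 3650, 0]) cube([150, 450, 2500]);
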